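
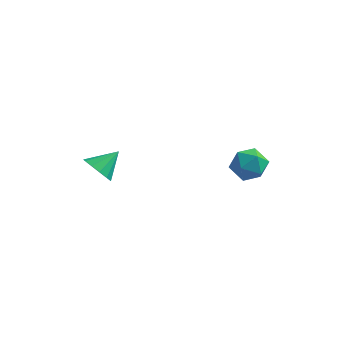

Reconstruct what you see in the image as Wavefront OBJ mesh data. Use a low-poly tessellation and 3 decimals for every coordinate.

v 2.12 1.083 -2.395
v 2.512 1.577 -3.043
v 3.288 1.283 -1.537
v 3.68 1.777 -2.185
v 2.955 2.096 -1.749
v 2.233 1.973 -2.28
v 3.567 0.887 -2.3
v 2.845 0.764 -2.831
v 3.406 1.456 -2.985
v 3.028 2.203 -2.644
v 2.772 0.657 -1.936
v 2.394 1.404 -1.595
v -2.593 -1.941 -1.382
v -2.028 -1.915 -1.933
v -1.967 -1.059 -0.698
v -2.331 -1.61 -2.049
v -2.717 -1.41 -1.954
v -3.064 -1.379 -1.676
v -3.261 -1.526 -1.305
v -3.246 -1.805 -0.959
v -3.024 -2.127 -0.746
v -2.665 -2.39 -0.736
v -2.284 -2.511 -0.93
v -2 -2.45 -1.268
v -1.905 -2.228 -1.642
f 1 12 6
f 1 6 2
f 1 2 8
f 1 8 11
f 1 11 12
f 2 6 10
f 6 12 5
f 12 11 3
f 11 8 7
f 8 2 9
f 4 10 5
f 4 5 3
f 4 3 7
f 4 7 9
f 4 9 10
f 5 10 6
f 3 5 12
f 7 3 11
f 9 7 8
f 10 9 2
f 14 13 16
f 14 16 15
f 16 13 17
f 16 17 15
f 17 13 18
f 17 18 15
f 18 13 19
f 18 19 15
f 19 13 20
f 19 20 15
f 20 13 21
f 20 21 15
f 21 13 22
f 21 22 15
f 22 13 23
f 22 23 15
f 23 13 24
f 23 24 15
f 24 13 25
f 24 25 15
f 25 13 14
f 25 14 15



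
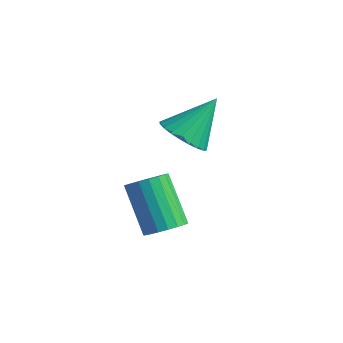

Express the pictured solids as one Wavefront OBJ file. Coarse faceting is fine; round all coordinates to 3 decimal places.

v 3.938 -3.061 1.685
v 4.439 -2.476 1.936
v 3.082 -2.013 3.565
v 2.582 -2.599 3.315
v 4.221 -2.303 1.706
v 2.865 -1.84 3.335
v 3.948 -2.28 1.472
v 2.591 -1.817 3.101
v 3.673 -2.412 1.28
v 2.316 -1.95 2.909
v 3.45 -2.673 1.169
v 2.094 -2.21 2.798
v 3.324 -3.011 1.16
v 1.968 -2.548 2.789
v 3.32 -3.358 1.255
v 1.963 -2.896 2.884
v 3.438 -3.647 1.435
v 2.081 -3.184 3.064
v 3.655 -3.82 1.665
v 2.299 -3.357 3.294
v 3.929 -3.843 1.899
v 2.572 -3.38 3.528
v 4.204 -3.71 2.091
v 2.847 -3.248 3.72
v 4.426 -3.45 2.202
v 3.07 -2.987 3.831
v 4.552 -3.112 2.211
v 3.196 -2.649 3.84
v 4.557 -2.764 2.116
v 3.2 -2.302 3.745
v 1.249 0.704 3.061
v 2.28 0.68 2.813
v 1.651 2.076 4.599
v 2.146 0.989 2.573
v 1.876 1.254 2.406
v 1.51 1.435 2.34
v 1.105 1.506 2.383
v 0.721 1.454 2.53
v 0.418 1.287 2.757
v 0.242 1.032 3.031
v 0.219 0.727 3.309
v 0.353 0.419 3.55
v 0.623 0.153 3.716
v 0.989 -0.028 3.782
v 1.394 -0.098 3.739
v 1.777 -0.046 3.593
v 2.08 0.12 3.365
v 2.257 0.375 3.092
f 2 1 5
f 2 5 3
f 3 5 6
f 3 6 4
f 5 1 7
f 5 7 6
f 6 7 8
f 6 8 4
f 7 1 9
f 7 9 8
f 8 9 10
f 8 10 4
f 9 1 11
f 9 11 10
f 10 11 12
f 10 12 4
f 11 1 13
f 11 13 12
f 12 13 14
f 12 14 4
f 13 1 15
f 13 15 14
f 14 15 16
f 14 16 4
f 15 1 17
f 15 17 16
f 16 17 18
f 16 18 4
f 17 1 19
f 17 19 18
f 18 19 20
f 18 20 4
f 19 1 21
f 19 21 20
f 20 21 22
f 20 22 4
f 21 1 23
f 21 23 22
f 22 23 24
f 22 24 4
f 23 1 25
f 23 25 24
f 24 25 26
f 24 26 4
f 25 1 27
f 25 27 26
f 26 27 28
f 26 28 4
f 27 1 29
f 27 29 28
f 28 29 30
f 28 30 4
f 29 1 2
f 29 2 30
f 30 2 3
f 30 3 4
f 32 31 34
f 32 34 33
f 34 31 35
f 34 35 33
f 35 31 36
f 35 36 33
f 36 31 37
f 36 37 33
f 37 31 38
f 37 38 33
f 38 31 39
f 38 39 33
f 39 31 40
f 39 40 33
f 40 31 41
f 40 41 33
f 41 31 42
f 41 42 33
f 42 31 43
f 42 43 33
f 43 31 44
f 43 44 33
f 44 31 45
f 44 45 33
f 45 31 46
f 45 46 33
f 46 31 47
f 46 47 33
f 47 31 48
f 47 48 33
f 48 31 32
f 48 32 33



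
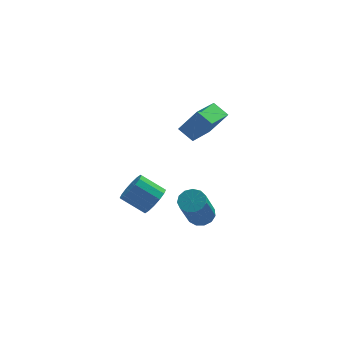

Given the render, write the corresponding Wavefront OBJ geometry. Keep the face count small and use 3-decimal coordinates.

v -0.879 1.593 -3.477
v -0.367 2.109 -3.076
v -1.429 2.563 -2.303
v -1.941 2.047 -2.703
v -0.513 2.335 -3.411
v -1.575 2.79 -2.638
v -0.758 2.362 -3.763
v -1.82 2.817 -2.99
v -1.035 2.183 -4.038
v -2.097 2.638 -3.265
v -1.27 1.846 -4.163
v -2.332 2.301 -3.39
v -1.401 1.441 -4.104
v -2.463 1.896 -3.331
v -1.391 1.077 -3.877
v -2.453 1.531 -3.104
v -1.245 0.85 -3.542
v -2.307 1.305 -2.769
v -1 0.823 -3.19
v -2.062 1.278 -2.417
v -0.723 1.002 -2.915
v -1.785 1.457 -2.142
v -0.488 1.339 -2.79
v -1.55 1.794 -2.017
v -0.357 1.744 -2.849
v -1.419 2.199 -2.076
v 1.029 -0.011 -3.332
v 1.645 -0.273 -3.298
v 1.087 -1.35 -1.474
v 0.471 -1.089 -1.508
v 1.656 0.051 -3.103
v 1.098 -1.026 -1.28
v 1.467 0.355 -2.981
v 0.91 -0.723 -1.158
v 1.14 0.542 -2.971
v 0.582 -0.535 -1.147
v 0.777 0.554 -3.075
v 0.219 -0.523 -1.251
v 0.494 0.386 -3.26
v -0.063 -0.691 -1.437
v 0.381 0.092 -3.469
v -0.176 -0.985 -1.645
v 0.474 -0.235 -3.633
v -0.084 -1.312 -1.81
v 0.743 -0.491 -3.702
v 0.185 -1.568 -1.879
v 1.102 -0.594 -3.654
v 0.545 -1.672 -1.83
v 1.439 -0.513 -3.503
v 0.881 -1.59 -1.679
v 0.058 0.525 2.163
v 0.873 0.378 3.329
v 1.007 1.977 1.684
v 1.822 1.83 2.85
v 0.638 -0.01 1.69
v 1.453 -0.157 2.856
v 1.587 1.442 1.211
v 2.402 1.295 2.377
f 2 1 5
f 2 5 3
f 3 5 6
f 3 6 4
f 5 1 7
f 5 7 6
f 6 7 8
f 6 8 4
f 7 1 9
f 7 9 8
f 8 9 10
f 8 10 4
f 9 1 11
f 9 11 10
f 10 11 12
f 10 12 4
f 11 1 13
f 11 13 12
f 12 13 14
f 12 14 4
f 13 1 15
f 13 15 14
f 14 15 16
f 14 16 4
f 15 1 17
f 15 17 16
f 16 17 18
f 16 18 4
f 17 1 19
f 17 19 18
f 18 19 20
f 18 20 4
f 19 1 21
f 19 21 20
f 20 21 22
f 20 22 4
f 21 1 23
f 21 23 22
f 22 23 24
f 22 24 4
f 23 1 25
f 23 25 24
f 24 25 26
f 24 26 4
f 25 1 2
f 25 2 26
f 26 2 3
f 26 3 4
f 28 27 31
f 28 31 29
f 29 31 32
f 29 32 30
f 31 27 33
f 31 33 32
f 32 33 34
f 32 34 30
f 33 27 35
f 33 35 34
f 34 35 36
f 34 36 30
f 35 27 37
f 35 37 36
f 36 37 38
f 36 38 30
f 37 27 39
f 37 39 38
f 38 39 40
f 38 40 30
f 39 27 41
f 39 41 40
f 40 41 42
f 40 42 30
f 41 27 43
f 41 43 42
f 42 43 44
f 42 44 30
f 43 27 45
f 43 45 44
f 44 45 46
f 44 46 30
f 45 27 47
f 45 47 46
f 46 47 48
f 46 48 30
f 47 27 49
f 47 49 48
f 48 49 50
f 48 50 30
f 49 27 28
f 49 28 50
f 50 28 29
f 50 29 30
f 52 54 51
f 55 52 51
f 51 54 53
f 53 55 51
f 52 58 54
f 56 52 55
f 56 58 52
f 54 58 53
f 57 55 53
f 53 58 57
f 57 56 55
f 58 56 57



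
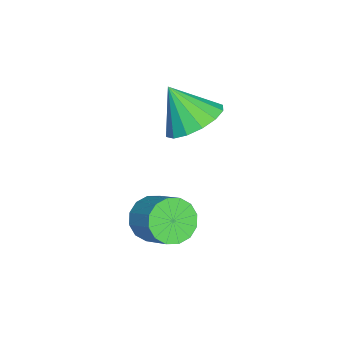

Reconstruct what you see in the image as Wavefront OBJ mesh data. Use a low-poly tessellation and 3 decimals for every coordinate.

v 1.393 0.304 0.395
v 2.122 -0.035 0.296
v 1.207 -0.384 1.385
v 2.19 0.299 0.541
v 2.044 0.634 0.746
v 1.723 0.881 0.857
v 1.315 0.973 0.845
v 0.927 0.886 0.711
v 0.664 0.643 0.493
v 0.596 0.309 0.249
v 0.742 -0.026 0.043
v 1.062 -0.273 -0.068
v 1.471 -0.365 -0.055
v 1.859 -0.278 0.078
v 3.424 -0.222 -1.587
v 3.858 -0.687 -1.515
v 4.41 -0.083 -0.941
v 3.976 0.382 -1.013
v 3.955 -0.52 -1.784
v 4.507 0.084 -1.21
v 3.91 -0.274 -2
v 4.462 0.331 -1.427
v 3.734 -0.013 -2.106
v 4.287 0.591 -1.532
v 3.476 0.191 -2.073
v 4.028 0.796 -1.499
v 3.203 0.285 -1.909
v 3.756 0.889 -1.335
v 2.99 0.243 -1.659
v 3.542 0.847 -1.085
v 2.893 0.076 -1.39
v 3.445 0.68 -0.816
v 2.938 -0.171 -1.173
v 3.49 0.434 -0.6
v 3.113 -0.431 -1.068
v 3.666 0.173 -0.494
v 3.372 -0.636 -1.101
v 3.924 -0.031 -0.527
v 3.644 -0.729 -1.265
v 4.197 -0.125 -0.691
f 2 1 4
f 2 4 3
f 4 1 5
f 4 5 3
f 5 1 6
f 5 6 3
f 6 1 7
f 6 7 3
f 7 1 8
f 7 8 3
f 8 1 9
f 8 9 3
f 9 1 10
f 9 10 3
f 10 1 11
f 10 11 3
f 11 1 12
f 11 12 3
f 12 1 13
f 12 13 3
f 13 1 14
f 13 14 3
f 14 1 2
f 14 2 3
f 16 15 19
f 16 19 17
f 17 19 20
f 17 20 18
f 19 15 21
f 19 21 20
f 20 21 22
f 20 22 18
f 21 15 23
f 21 23 22
f 22 23 24
f 22 24 18
f 23 15 25
f 23 25 24
f 24 25 26
f 24 26 18
f 25 15 27
f 25 27 26
f 26 27 28
f 26 28 18
f 27 15 29
f 27 29 28
f 28 29 30
f 28 30 18
f 29 15 31
f 29 31 30
f 30 31 32
f 30 32 18
f 31 15 33
f 31 33 32
f 32 33 34
f 32 34 18
f 33 15 35
f 33 35 34
f 34 35 36
f 34 36 18
f 35 15 37
f 35 37 36
f 36 37 38
f 36 38 18
f 37 15 39
f 37 39 38
f 38 39 40
f 38 40 18
f 39 15 16
f 39 16 40
f 40 16 17
f 40 17 18



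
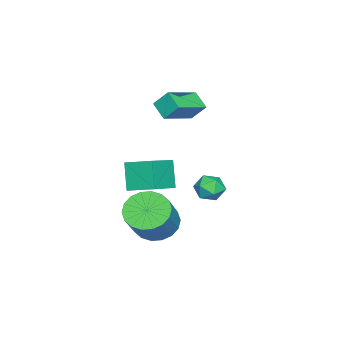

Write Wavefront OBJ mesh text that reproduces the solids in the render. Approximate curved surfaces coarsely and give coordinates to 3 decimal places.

v -0.244 -0.092 -2.975
v 0.49 -0.023 -3.637
v 1.737 0.061 -2.246
v 1.004 -0.008 -1.585
v 0.382 0.398 -3.566
v 1.629 0.482 -2.175
v 0.15 0.723 -3.378
v 1.397 0.806 -1.987
v -0.16 0.885 -3.11
v 1.088 0.969 -1.719
v -0.486 0.855 -2.815
v 0.761 0.938 -1.424
v -0.764 0.636 -2.552
v 0.483 0.72 -1.162
v -0.939 0.274 -2.373
v 0.308 0.358 -0.983
v -0.977 -0.161 -2.314
v 0.27 -0.077 -0.923
v -0.869 -0.582 -2.385
v 0.378 -0.498 -0.994
v -0.637 -0.906 -2.573
v 0.61 -0.823 -1.182
v -0.328 -1.069 -2.841
v 0.92 -0.985 -1.45
v -0.001 -1.038 -3.136
v 1.246 -0.955 -1.745
v 0.277 -0.82 -3.398
v 1.524 -0.736 -2.008
v 0.452 -0.458 -3.577
v 1.699 -0.374 -2.187
v -2.832 -1.17 2.296
v -2.862 -0.54 3.033
v -4.352 -0.527 1.684
v -4.381 0.103 2.421
v -2.359 -0.543 1.779
v -2.388 0.087 2.516
v -3.878 0.1 1.167
v -3.908 0.73 1.904
v -0.758 -0.711 0.088
v 0.689 -1.042 0.738
v -0.656 0.476 0.466
v 0.79 0.145 1.116
v -0.15 -0.385 -1.096
v 1.296 -0.716 -0.446
v -0.049 0.802 -0.718
v 1.398 0.471 -0.068
v -2.849 1.538 -1.672
v -2.464 0.967 -1.9
v -3.536 1.453 -2.62
v -3.151 0.882 -2.848
v -3.572 0.824 -2.26
v -3.148 0.877 -1.674
v -2.852 1.543 -2.846
v -2.428 1.596 -2.26
v -2.466 0.97 -2.625
v -2.911 0.526 -2.263
v -3.089 1.894 -2.257
v -3.534 1.45 -1.895
f 2 1 5
f 2 5 3
f 3 5 6
f 3 6 4
f 5 1 7
f 5 7 6
f 6 7 8
f 6 8 4
f 7 1 9
f 7 9 8
f 8 9 10
f 8 10 4
f 9 1 11
f 9 11 10
f 10 11 12
f 10 12 4
f 11 1 13
f 11 13 12
f 12 13 14
f 12 14 4
f 13 1 15
f 13 15 14
f 14 15 16
f 14 16 4
f 15 1 17
f 15 17 16
f 16 17 18
f 16 18 4
f 17 1 19
f 17 19 18
f 18 19 20
f 18 20 4
f 19 1 21
f 19 21 20
f 20 21 22
f 20 22 4
f 21 1 23
f 21 23 22
f 22 23 24
f 22 24 4
f 23 1 25
f 23 25 24
f 24 25 26
f 24 26 4
f 25 1 27
f 25 27 26
f 26 27 28
f 26 28 4
f 27 1 29
f 27 29 28
f 28 29 30
f 28 30 4
f 29 1 2
f 29 2 30
f 30 2 3
f 30 3 4
f 32 34 31
f 35 32 31
f 31 34 33
f 33 35 31
f 32 38 34
f 36 32 35
f 36 38 32
f 34 38 33
f 37 35 33
f 33 38 37
f 37 36 35
f 38 36 37
f 40 42 39
f 43 40 39
f 39 42 41
f 41 43 39
f 40 46 42
f 44 40 43
f 44 46 40
f 42 46 41
f 45 43 41
f 41 46 45
f 45 44 43
f 46 44 45
f 47 58 52
f 47 52 48
f 47 48 54
f 47 54 57
f 47 57 58
f 48 52 56
f 52 58 51
f 58 57 49
f 57 54 53
f 54 48 55
f 50 56 51
f 50 51 49
f 50 49 53
f 50 53 55
f 50 55 56
f 51 56 52
f 49 51 58
f 53 49 57
f 55 53 54
f 56 55 48



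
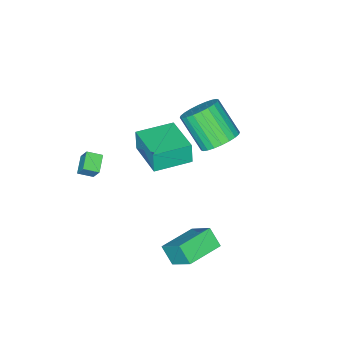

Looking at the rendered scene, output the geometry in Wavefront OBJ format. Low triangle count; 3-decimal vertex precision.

v 1.171 2.759 -3.391
v 1.257 4.048 -2.152
v 1.228 3.546 -4.214
v 1.313 4.835 -2.974
v 3.107 2.625 -3.386
v 3.192 3.914 -2.146
v 3.163 3.412 -4.208
v 3.249 4.701 -2.969
v 0.657 1.042 2.441
v 0.569 0.901 3.579
v 1.465 3.053 2.753
v 1.377 2.912 3.891
v 2.463 0.308 2.489
v 2.375 0.167 3.627
v 3.271 2.319 2.801
v 3.183 2.178 3.939
v 3.17 -2.92 -0.14
v 3.237 -2.394 0.708
v 2.611 -2.369 -0.438
v 2.677 -1.843 0.41
v 3.943 -2.357 -0.55
v 4.009 -1.831 0.298
v 3.383 -1.806 -0.848
v 3.45 -1.28 0
v -2.004 1.574 0.593
v -1.12 2.013 1.031
v -1.152 0.505 2.605
v -2.036 0.066 2.167
v -1.425 2.226 1.23
v -1.456 0.718 2.804
v -1.818 2.34 1.331
v -1.849 0.832 2.905
v -2.239 2.338 1.32
v -2.271 0.829 2.894
v -2.625 2.219 1.198
v -2.656 0.711 2.772
v -2.916 2.001 0.984
v -2.947 0.493 2.558
v -3.068 1.719 0.711
v -3.099 0.211 2.285
v -3.058 1.415 0.42
v -3.09 -0.093 1.994
v -2.888 1.135 0.155
v -2.92 -0.373 1.729
v -2.584 0.922 -0.044
v -2.615 -0.586 1.53
v -2.191 0.808 -0.145
v -2.222 -0.7 1.429
v -1.769 0.811 -0.134
v -1.801 -0.698 1.44
v -1.384 0.929 -0.012
v -1.415 -0.579 1.562
v -1.093 1.147 0.202
v -1.124 -0.361 1.776
v -0.941 1.429 0.475
v -0.972 -0.079 2.049
v -0.95 1.733 0.766
v -0.982 0.225 2.34
f 2 4 1
f 5 2 1
f 1 4 3
f 3 5 1
f 2 8 4
f 6 2 5
f 6 8 2
f 4 8 3
f 7 5 3
f 3 8 7
f 7 6 5
f 8 6 7
f 10 12 9
f 13 10 9
f 9 12 11
f 11 13 9
f 10 16 12
f 14 10 13
f 14 16 10
f 12 16 11
f 15 13 11
f 11 16 15
f 15 14 13
f 16 14 15
f 18 20 17
f 21 18 17
f 17 20 19
f 19 21 17
f 18 24 20
f 22 18 21
f 22 24 18
f 20 24 19
f 23 21 19
f 19 24 23
f 23 22 21
f 24 22 23
f 26 25 29
f 26 29 27
f 27 29 30
f 27 30 28
f 29 25 31
f 29 31 30
f 30 31 32
f 30 32 28
f 31 25 33
f 31 33 32
f 32 33 34
f 32 34 28
f 33 25 35
f 33 35 34
f 34 35 36
f 34 36 28
f 35 25 37
f 35 37 36
f 36 37 38
f 36 38 28
f 37 25 39
f 37 39 38
f 38 39 40
f 38 40 28
f 39 25 41
f 39 41 40
f 40 41 42
f 40 42 28
f 41 25 43
f 41 43 42
f 42 43 44
f 42 44 28
f 43 25 45
f 43 45 44
f 44 45 46
f 44 46 28
f 45 25 47
f 45 47 46
f 46 47 48
f 46 48 28
f 47 25 49
f 47 49 48
f 48 49 50
f 48 50 28
f 49 25 51
f 49 51 50
f 50 51 52
f 50 52 28
f 51 25 53
f 51 53 52
f 52 53 54
f 52 54 28
f 53 25 55
f 53 55 54
f 54 55 56
f 54 56 28
f 55 25 57
f 55 57 56
f 56 57 58
f 56 58 28
f 57 25 26
f 57 26 58
f 58 26 27
f 58 27 28



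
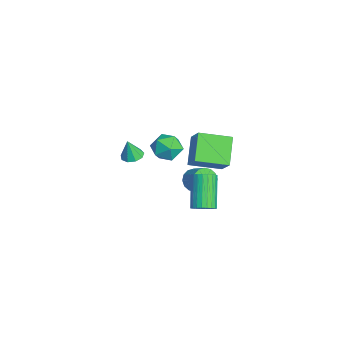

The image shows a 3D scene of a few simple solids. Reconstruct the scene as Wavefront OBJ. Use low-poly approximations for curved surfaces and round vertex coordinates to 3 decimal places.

v -3.33 -1.359 -0.186
v -2.897 -0.868 -0.095
v -3.29 -1.621 1.046
v -3.319 -0.713 -0.049
v -3.745 -0.86 -0.066
v -3.977 -1.24 -0.14
v -3.906 -1.676 -0.235
v -3.566 -1.963 -0.307
v -3.114 -1.967 -0.323
v -2.764 -1.687 -0.274
v -2.678 -1.253 -0.184
v -4.086 2.157 -3.286
v -3.589 2.123 -3.873
v -2.737 2.609 -3.181
v -3.234 2.643 -2.594
v -3.764 2.479 -3.907
v -2.913 2.965 -3.215
v -4.026 2.749 -3.775
v -3.175 3.235 -3.083
v -4.303 2.86 -3.512
v -3.452 3.346 -2.819
v -4.523 2.783 -3.188
v -3.672 3.269 -2.496
v -4.625 2.538 -2.891
v -3.774 3.024 -2.198
v -4.583 2.191 -2.699
v -3.731 2.677 -2.007
v -4.407 1.835 -2.665
v -3.556 2.321 -1.973
v -4.145 1.565 -2.797
v -3.294 2.051 -2.105
v -3.868 1.454 -3.061
v -3.017 1.94 -2.368
v -3.648 1.531 -3.384
v -2.797 2.017 -2.692
v -3.546 1.776 -3.682
v -2.695 2.262 -2.989
v -0.052 2.047 -2.368
v 0.442 1.881 -1.885
v -1.015 2.127 -0.31
v -1.508 2.293 -0.792
v 0.472 2.156 -1.901
v -0.985 2.402 -0.325
v 0.422 2.415 -1.987
v -1.035 2.66 -0.412
v 0.3 2.617 -2.132
v -1.157 2.863 -0.556
v 0.124 2.733 -2.312
v -1.332 2.979 -0.736
v -0.078 2.744 -2.501
v -1.535 2.99 -0.925
v -0.276 2.649 -2.67
v -1.733 2.895 -1.094
v -0.441 2.463 -2.792
v -1.897 2.709 -1.216
v -0.545 2.213 -2.85
v -2.002 2.459 -1.275
v -0.575 1.938 -2.835
v -2.032 2.184 -1.259
v -0.525 1.68 -2.748
v -1.982 1.925 -1.173
v -0.403 1.477 -2.604
v -1.86 1.723 -1.028
v -0.228 1.361 -2.424
v -1.684 1.607 -0.848
v -0.025 1.35 -2.235
v -1.482 1.596 -0.659
v 0.173 1.445 -2.066
v -1.284 1.691 -0.49
v 0.337 1.631 -1.944
v -1.119 1.877 -0.368
v -3.563 1.176 0.686
v -3.078 1.021 -0.161
v -2.822 -0.081 1.341
v -2.337 -0.236 0.494
v -2.131 0.559 1.042
v -2.589 1.336 0.637
v -3.311 -0.396 0.543
v -3.769 0.381 0.138
v -2.923 0.049 -0.25
v -2.193 0.639 0.059
v -3.707 0.301 1.121
v -2.977 0.891 1.43
v 0.362 1.29 3.88
v 1.383 1.512 4.97
v 0.462 3.06 3.426
v 1.483 3.281 4.516
v 1.677 0.919 2.724
v 2.698 1.14 3.814
v 1.777 2.688 2.27
v 2.798 2.91 3.36
f 2 1 4
f 2 4 3
f 4 1 5
f 4 5 3
f 5 1 6
f 5 6 3
f 6 1 7
f 6 7 3
f 7 1 8
f 7 8 3
f 8 1 9
f 8 9 3
f 9 1 10
f 9 10 3
f 10 1 11
f 10 11 3
f 11 1 2
f 11 2 3
f 13 12 16
f 13 16 14
f 14 16 17
f 14 17 15
f 16 12 18
f 16 18 17
f 17 18 19
f 17 19 15
f 18 12 20
f 18 20 19
f 19 20 21
f 19 21 15
f 20 12 22
f 20 22 21
f 21 22 23
f 21 23 15
f 22 12 24
f 22 24 23
f 23 24 25
f 23 25 15
f 24 12 26
f 24 26 25
f 25 26 27
f 25 27 15
f 26 12 28
f 26 28 27
f 27 28 29
f 27 29 15
f 28 12 30
f 28 30 29
f 29 30 31
f 29 31 15
f 30 12 32
f 30 32 31
f 31 32 33
f 31 33 15
f 32 12 34
f 32 34 33
f 33 34 35
f 33 35 15
f 34 12 36
f 34 36 35
f 35 36 37
f 35 37 15
f 36 12 13
f 36 13 37
f 37 13 14
f 37 14 15
f 39 38 42
f 39 42 40
f 40 42 43
f 40 43 41
f 42 38 44
f 42 44 43
f 43 44 45
f 43 45 41
f 44 38 46
f 44 46 45
f 45 46 47
f 45 47 41
f 46 38 48
f 46 48 47
f 47 48 49
f 47 49 41
f 48 38 50
f 48 50 49
f 49 50 51
f 49 51 41
f 50 38 52
f 50 52 51
f 51 52 53
f 51 53 41
f 52 38 54
f 52 54 53
f 53 54 55
f 53 55 41
f 54 38 56
f 54 56 55
f 55 56 57
f 55 57 41
f 56 38 58
f 56 58 57
f 57 58 59
f 57 59 41
f 58 38 60
f 58 60 59
f 59 60 61
f 59 61 41
f 60 38 62
f 60 62 61
f 61 62 63
f 61 63 41
f 62 38 64
f 62 64 63
f 63 64 65
f 63 65 41
f 64 38 66
f 64 66 65
f 65 66 67
f 65 67 41
f 66 38 68
f 66 68 67
f 67 68 69
f 67 69 41
f 68 38 70
f 68 70 69
f 69 70 71
f 69 71 41
f 70 38 39
f 70 39 71
f 71 39 40
f 71 40 41
f 72 83 77
f 72 77 73
f 72 73 79
f 72 79 82
f 72 82 83
f 73 77 81
f 77 83 76
f 83 82 74
f 82 79 78
f 79 73 80
f 75 81 76
f 75 76 74
f 75 74 78
f 75 78 80
f 75 80 81
f 76 81 77
f 74 76 83
f 78 74 82
f 80 78 79
f 81 80 73
f 85 87 84
f 88 85 84
f 84 87 86
f 86 88 84
f 85 91 87
f 89 85 88
f 89 91 85
f 87 91 86
f 90 88 86
f 86 91 90
f 90 89 88
f 91 89 90



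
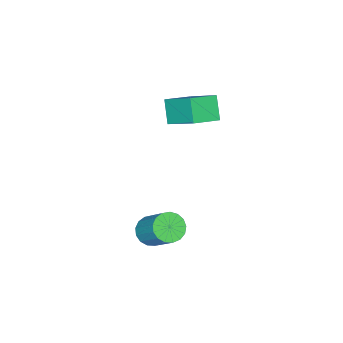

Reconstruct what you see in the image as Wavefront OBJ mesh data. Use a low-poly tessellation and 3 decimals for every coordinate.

v -2.477 -3.298 1.005
v -2.947 -3.95 1.828
v -2.415 -1.804 2.225
v -2.885 -2.456 3.048
v -1.355 -3.644 1.372
v -1.825 -4.296 2.195
v -1.293 -2.15 2.592
v -1.763 -2.802 3.415
v 2.559 -0.561 -0.251
v 3.068 -0.288 -0.57
v 3.371 0.973 0.992
v 2.861 0.701 1.311
v 2.821 -0.115 -0.661
v 3.123 1.146 0.9
v 2.513 -0.044 -0.659
v 2.815 1.217 0.903
v 2.216 -0.091 -0.563
v 2.518 1.17 0.998
v 1.997 -0.246 -0.396
v 2.299 1.015 1.166
v 1.907 -0.473 -0.195
v 2.209 0.788 1.366
v 1.966 -0.72 -0.007
v 2.269 0.541 1.554
v 2.162 -0.93 0.125
v 2.464 0.331 1.686
v 2.448 -1.056 0.171
v 2.75 0.205 1.732
v 2.759 -1.068 0.12
v 3.062 0.193 1.682
v 3.025 -0.964 -0.015
v 3.327 0.297 1.546
v 3.184 -0.768 -0.205
v 3.486 0.494 1.357
v 3.2 -0.524 -0.405
v 3.502 0.738 1.157
f 2 4 1
f 5 2 1
f 1 4 3
f 3 5 1
f 2 8 4
f 6 2 5
f 6 8 2
f 4 8 3
f 7 5 3
f 3 8 7
f 7 6 5
f 8 6 7
f 10 9 13
f 10 13 11
f 11 13 14
f 11 14 12
f 13 9 15
f 13 15 14
f 14 15 16
f 14 16 12
f 15 9 17
f 15 17 16
f 16 17 18
f 16 18 12
f 17 9 19
f 17 19 18
f 18 19 20
f 18 20 12
f 19 9 21
f 19 21 20
f 20 21 22
f 20 22 12
f 21 9 23
f 21 23 22
f 22 23 24
f 22 24 12
f 23 9 25
f 23 25 24
f 24 25 26
f 24 26 12
f 25 9 27
f 25 27 26
f 26 27 28
f 26 28 12
f 27 9 29
f 27 29 28
f 28 29 30
f 28 30 12
f 29 9 31
f 29 31 30
f 30 31 32
f 30 32 12
f 31 9 33
f 31 33 32
f 32 33 34
f 32 34 12
f 33 9 35
f 33 35 34
f 34 35 36
f 34 36 12
f 35 9 10
f 35 10 36
f 36 10 11
f 36 11 12



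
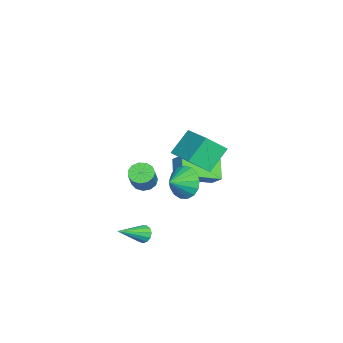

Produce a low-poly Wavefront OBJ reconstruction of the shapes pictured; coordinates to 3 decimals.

v 2.698 1.409 -1.626
v 3.016 1.432 -2.024
v 3.762 0.411 -0.834
v 3.09 1.648 -1.85
v 3.039 1.789 -1.605
v 2.88 1.809 -1.366
v 2.663 1.702 -1.21
v 2.458 1.503 -1.186
v 2.329 1.273 -1.302
v 2.317 1.087 -1.521
v 2.427 1.004 -1.773
v 2.622 1.049 -1.979
v 2.842 1.208 -2.072
v 1.234 2.408 3.049
v 0.416 3.071 4.145
v 0.826 3.324 2.191
v 0.008 3.987 3.287
v 2.692 3.473 3.493
v 1.874 4.136 4.589
v 2.284 4.389 2.635
v 1.466 5.052 3.731
v -0.671 2.71 -0.101
v -0.073 2.98 -0.83
v 0.091 2.11 0.301
v 0.004 3.301 -0.496
v -0.073 3.487 -0.073
v -0.288 3.495 0.345
v -0.59 3.323 0.66
v -0.91 3.011 0.8
v -1.176 2.63 0.735
v -1.326 2.267 0.478
v -1.326 2.006 0.088
v -1.176 1.907 -0.345
v -0.91 1.991 -0.722
v -0.589 2.24 -0.957
v -0.287 2.597 -0.996
v -2.095 1.928 -0.846
v -2.999 1.733 -0.005
v -3.152 3.648 -1.584
v -4.056 3.453 -0.744
v -1.644 2.467 -0.236
v -2.548 2.272 0.604
v -2.701 4.187 -0.975
v -3.605 3.992 -0.134
v -2.529 0.425 -1.368
v -2.12 0.811 -1.713
v -1.241 0.841 -0.637
v -1.651 0.455 -0.292
v -2.351 1.039 -1.531
v -1.472 1.069 -0.455
v -2.638 1.072 -1.298
v -1.759 1.102 -0.221
v -2.891 0.9 -1.087
v -2.012 0.93 -0.01
v -3.029 0.577 -0.965
v -2.15 0.607 0.112
v -3.008 0.205 -0.971
v -2.13 0.236 0.106
v -2.836 -0.096 -1.104
v -1.957 -0.066 -0.027
v -2.566 -0.232 -1.32
v -1.687 -0.202 -0.243
v -2.284 -0.16 -1.552
v -1.406 -0.129 -0.475
v -2.08 0.098 -1.725
v -1.202 0.129 -0.649
v -2.019 0.46 -1.786
v -1.141 0.491 -0.709
f 2 1 4
f 2 4 3
f 4 1 5
f 4 5 3
f 5 1 6
f 5 6 3
f 6 1 7
f 6 7 3
f 7 1 8
f 7 8 3
f 8 1 9
f 8 9 3
f 9 1 10
f 9 10 3
f 10 1 11
f 10 11 3
f 11 1 12
f 11 12 3
f 12 1 13
f 12 13 3
f 13 1 2
f 13 2 3
f 15 17 14
f 18 15 14
f 14 17 16
f 16 18 14
f 15 21 17
f 19 15 18
f 19 21 15
f 17 21 16
f 20 18 16
f 16 21 20
f 20 19 18
f 21 19 20
f 23 22 25
f 23 25 24
f 25 22 26
f 25 26 24
f 26 22 27
f 26 27 24
f 27 22 28
f 27 28 24
f 28 22 29
f 28 29 24
f 29 22 30
f 29 30 24
f 30 22 31
f 30 31 24
f 31 22 32
f 31 32 24
f 32 22 33
f 32 33 24
f 33 22 34
f 33 34 24
f 34 22 35
f 34 35 24
f 35 22 36
f 35 36 24
f 36 22 23
f 36 23 24
f 38 40 37
f 41 38 37
f 37 40 39
f 39 41 37
f 38 44 40
f 42 38 41
f 42 44 38
f 40 44 39
f 43 41 39
f 39 44 43
f 43 42 41
f 44 42 43
f 46 45 49
f 46 49 47
f 47 49 50
f 47 50 48
f 49 45 51
f 49 51 50
f 50 51 52
f 50 52 48
f 51 45 53
f 51 53 52
f 52 53 54
f 52 54 48
f 53 45 55
f 53 55 54
f 54 55 56
f 54 56 48
f 55 45 57
f 55 57 56
f 56 57 58
f 56 58 48
f 57 45 59
f 57 59 58
f 58 59 60
f 58 60 48
f 59 45 61
f 59 61 60
f 60 61 62
f 60 62 48
f 61 45 63
f 61 63 62
f 62 63 64
f 62 64 48
f 63 45 65
f 63 65 64
f 64 65 66
f 64 66 48
f 65 45 67
f 65 67 66
f 66 67 68
f 66 68 48
f 67 45 46
f 67 46 68
f 68 46 47
f 68 47 48



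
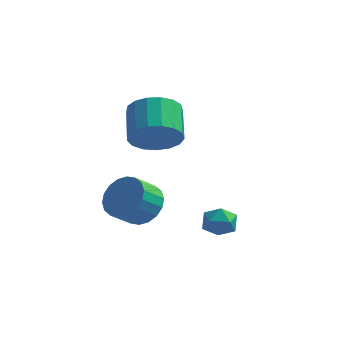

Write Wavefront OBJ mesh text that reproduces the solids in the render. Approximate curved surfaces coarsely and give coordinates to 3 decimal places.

v 1.662 -2.702 -2.334
v 2.29 -2.534 -2.38
v 1.93 -3.546 -1.76
v 2.558 -3.378 -1.806
v 2.149 -3.014 -1.452
v 1.984 -2.493 -1.806
v 2.236 -3.587 -2.334
v 2.071 -3.066 -2.688
v 2.645 -3.081 -2.38
v 2.591 -2.727 -1.835
v 1.629 -3.353 -2.305
v 1.575 -2.999 -1.76
v -0.783 -0.825 0.151
v -0.083 -0.96 0.794
v -0.517 0.211 1.512
v -1.217 0.345 0.869
v 0.111 -0.692 0.475
v -0.323 0.478 1.193
v 0.1 -0.455 0.082
v -0.334 0.715 0.799
v -0.113 -0.303 -0.296
v -0.547 0.868 0.422
v -0.48 -0.27 -0.571
v -0.914 0.9 0.147
v -0.916 -0.365 -0.681
v -1.35 0.806 0.037
v -1.321 -0.565 -0.6
v -1.756 0.606 0.118
v -1.604 -0.824 -0.347
v -2.038 0.346 0.371
v -1.698 -1.084 0.02
v -2.132 0.086 0.738
v -1.583 -1.285 0.417
v -2.017 -0.114 1.135
v -1.284 -1.38 0.753
v -1.718 -0.21 1.471
v -0.871 -1.348 0.951
v -1.305 -0.178 1.669
v -0.437 -1.197 0.966
v -0.871 -0.026 1.684
v -0.396 -3.262 -1.605
v 0.149 -3.017 -1
v -0.3 -3.673 -0.33
v -0.844 -3.918 -0.935
v -0.139 -2.775 -0.957
v -0.588 -3.432 -0.287
v -0.478 -2.63 -1.042
v -0.927 -3.287 -0.372
v -0.801 -2.611 -1.238
v -1.25 -3.267 -0.568
v -1.043 -2.72 -1.508
v -1.492 -3.376 -0.838
v -1.157 -2.936 -1.796
v -1.606 -3.593 -1.126
v -1.12 -3.217 -2.047
v -1.569 -3.874 -1.377
v -0.94 -3.507 -2.21
v -1.389 -4.163 -1.54
v -0.652 -3.748 -2.253
v -1.101 -4.405 -1.583
v -0.313 -3.893 -2.168
v -0.762 -4.55 -1.498
v 0.01 -3.913 -1.972
v -0.439 -4.569 -1.302
v 0.252 -3.804 -1.702
v -0.197 -4.46 -1.032
v 0.366 -3.587 -1.414
v -0.083 -4.244 -0.744
v 0.329 -3.306 -1.163
v -0.12 -3.963 -0.493
f 1 12 6
f 1 6 2
f 1 2 8
f 1 8 11
f 1 11 12
f 2 6 10
f 6 12 5
f 12 11 3
f 11 8 7
f 8 2 9
f 4 10 5
f 4 5 3
f 4 3 7
f 4 7 9
f 4 9 10
f 5 10 6
f 3 5 12
f 7 3 11
f 9 7 8
f 10 9 2
f 14 13 17
f 14 17 15
f 15 17 18
f 15 18 16
f 17 13 19
f 17 19 18
f 18 19 20
f 18 20 16
f 19 13 21
f 19 21 20
f 20 21 22
f 20 22 16
f 21 13 23
f 21 23 22
f 22 23 24
f 22 24 16
f 23 13 25
f 23 25 24
f 24 25 26
f 24 26 16
f 25 13 27
f 25 27 26
f 26 27 28
f 26 28 16
f 27 13 29
f 27 29 28
f 28 29 30
f 28 30 16
f 29 13 31
f 29 31 30
f 30 31 32
f 30 32 16
f 31 13 33
f 31 33 32
f 32 33 34
f 32 34 16
f 33 13 35
f 33 35 34
f 34 35 36
f 34 36 16
f 35 13 37
f 35 37 36
f 36 37 38
f 36 38 16
f 37 13 39
f 37 39 38
f 38 39 40
f 38 40 16
f 39 13 14
f 39 14 40
f 40 14 15
f 40 15 16
f 42 41 45
f 42 45 43
f 43 45 46
f 43 46 44
f 45 41 47
f 45 47 46
f 46 47 48
f 46 48 44
f 47 41 49
f 47 49 48
f 48 49 50
f 48 50 44
f 49 41 51
f 49 51 50
f 50 51 52
f 50 52 44
f 51 41 53
f 51 53 52
f 52 53 54
f 52 54 44
f 53 41 55
f 53 55 54
f 54 55 56
f 54 56 44
f 55 41 57
f 55 57 56
f 56 57 58
f 56 58 44
f 57 41 59
f 57 59 58
f 58 59 60
f 58 60 44
f 59 41 61
f 59 61 60
f 60 61 62
f 60 62 44
f 61 41 63
f 61 63 62
f 62 63 64
f 62 64 44
f 63 41 65
f 63 65 64
f 64 65 66
f 64 66 44
f 65 41 67
f 65 67 66
f 66 67 68
f 66 68 44
f 67 41 69
f 67 69 68
f 68 69 70
f 68 70 44
f 69 41 42
f 69 42 70
f 70 42 43
f 70 43 44



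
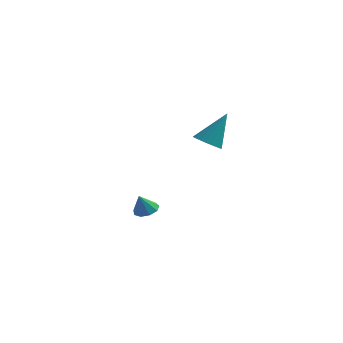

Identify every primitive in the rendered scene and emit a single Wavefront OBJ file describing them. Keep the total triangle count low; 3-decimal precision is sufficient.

v 2.151 0.239 2.145
v 2.86 0.27 1.823
v 2.869 1.141 3.815
v 2.73 0.551 1.727
v 2.5 0.778 1.703
v 2.209 0.912 1.756
v 1.908 0.93 1.876
v 1.649 0.827 2.042
v 1.477 0.624 2.227
v 1.421 0.353 2.397
v 1.492 0.063 2.524
v 1.676 -0.197 2.585
v 1.942 -0.381 2.57
v 2.244 -0.459 2.481
v 2.531 -0.415 2.335
v 2.751 -0.259 2.156
v 2.868 -0.017 1.974
v -1.785 2.692 -4.129
v -1.128 2.47 -4.03
v -2.055 2.368 -3.071
v -1.167 2.929 -3.899
v -1.495 3.277 -3.876
v -1.958 3.352 -3.972
v -2.34 3.118 -4.141
v -2.462 2.685 -4.305
v -2.267 2.255 -4.387
v -1.846 2.03 -4.348
v -1.397 2.115 -4.207
f 2 1 4
f 2 4 3
f 4 1 5
f 4 5 3
f 5 1 6
f 5 6 3
f 6 1 7
f 6 7 3
f 7 1 8
f 7 8 3
f 8 1 9
f 8 9 3
f 9 1 10
f 9 10 3
f 10 1 11
f 10 11 3
f 11 1 12
f 11 12 3
f 12 1 13
f 12 13 3
f 13 1 14
f 13 14 3
f 14 1 15
f 14 15 3
f 15 1 16
f 15 16 3
f 16 1 17
f 16 17 3
f 17 1 2
f 17 2 3
f 19 18 21
f 19 21 20
f 21 18 22
f 21 22 20
f 22 18 23
f 22 23 20
f 23 18 24
f 23 24 20
f 24 18 25
f 24 25 20
f 25 18 26
f 25 26 20
f 26 18 27
f 26 27 20
f 27 18 28
f 27 28 20
f 28 18 19
f 28 19 20



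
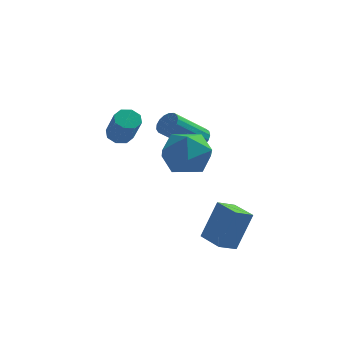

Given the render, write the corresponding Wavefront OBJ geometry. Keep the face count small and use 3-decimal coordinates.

v 1.83 -2.249 -3.101
v 2.431 -1.796 -1.378
v 2.466 -1.695 -3.468
v 3.067 -1.242 -1.745
v 2.673 -3.238 -3.135
v 3.274 -2.785 -1.412
v 3.309 -2.684 -3.502
v 3.91 -2.231 -1.779
v 1.373 0.748 0.992
v 1.673 0.237 0.9
v 0.488 -0.679 2.116
v 0.187 -0.168 2.208
v 1.809 0.358 1.122
v 0.624 -0.559 2.339
v 1.844 0.567 1.315
v 0.659 -0.349 2.532
v 1.772 0.819 1.434
v 0.587 -0.098 2.65
v 1.608 1.054 1.451
v 0.423 0.137 2.668
v 1.39 1.219 1.363
v 0.205 0.302 2.58
v 1.168 1.276 1.19
v -0.017 0.36 2.407
v 0.993 1.213 0.972
v -0.192 0.296 2.188
v 0.905 1.043 0.758
v -0.28 0.126 1.974
v 0.924 0.805 0.597
v -0.261 -0.111 1.814
v 1.046 0.555 0.527
v -0.14 -0.362 1.744
v 1.242 0.348 0.564
v 0.057 -0.568 1.78
v 1.469 0.234 0.698
v 0.284 -0.683 1.915
v -2.324 3.077 0.06
v -1.969 2.731 -0.312
v -1.462 1.876 0.967
v -1.816 2.223 1.34
v -1.741 3.113 -0.147
v -1.233 2.258 1.132
v -1.854 3.474 0.139
v -1.346 2.619 1.418
v -2.242 3.603 0.379
v -1.735 2.748 1.658
v -2.678 3.424 0.433
v -2.171 2.569 1.712
v -2.907 3.042 0.268
v -2.399 2.187 1.547
v -2.794 2.681 -0.018
v -2.286 1.826 1.261
v -2.405 2.552 -0.258
v -1.898 1.697 1.021
v 0.493 -1.198 2.021
v 0.999 -0.563 1.125
v 1.381 -2.817 1.375
v 1.887 -2.182 0.479
v 2.234 -1.996 1.622
v 1.685 -0.995 2.021
v 0.695 -2.385 0.479
v 0.146 -1.384 0.878
v 1.123 -1.296 0.171
v 2.075 -1.057 0.878
v 0.305 -2.323 1.622
v 1.257 -2.084 2.329
f 2 4 1
f 5 2 1
f 1 4 3
f 3 5 1
f 2 8 4
f 6 2 5
f 6 8 2
f 4 8 3
f 7 5 3
f 3 8 7
f 7 6 5
f 8 6 7
f 10 9 13
f 10 13 11
f 11 13 14
f 11 14 12
f 13 9 15
f 13 15 14
f 14 15 16
f 14 16 12
f 15 9 17
f 15 17 16
f 16 17 18
f 16 18 12
f 17 9 19
f 17 19 18
f 18 19 20
f 18 20 12
f 19 9 21
f 19 21 20
f 20 21 22
f 20 22 12
f 21 9 23
f 21 23 22
f 22 23 24
f 22 24 12
f 23 9 25
f 23 25 24
f 24 25 26
f 24 26 12
f 25 9 27
f 25 27 26
f 26 27 28
f 26 28 12
f 27 9 29
f 27 29 28
f 28 29 30
f 28 30 12
f 29 9 31
f 29 31 30
f 30 31 32
f 30 32 12
f 31 9 33
f 31 33 32
f 32 33 34
f 32 34 12
f 33 9 35
f 33 35 34
f 34 35 36
f 34 36 12
f 35 9 10
f 35 10 36
f 36 10 11
f 36 11 12
f 38 37 41
f 38 41 39
f 39 41 42
f 39 42 40
f 41 37 43
f 41 43 42
f 42 43 44
f 42 44 40
f 43 37 45
f 43 45 44
f 44 45 46
f 44 46 40
f 45 37 47
f 45 47 46
f 46 47 48
f 46 48 40
f 47 37 49
f 47 49 48
f 48 49 50
f 48 50 40
f 49 37 51
f 49 51 50
f 50 51 52
f 50 52 40
f 51 37 53
f 51 53 52
f 52 53 54
f 52 54 40
f 53 37 38
f 53 38 54
f 54 38 39
f 54 39 40
f 55 66 60
f 55 60 56
f 55 56 62
f 55 62 65
f 55 65 66
f 56 60 64
f 60 66 59
f 66 65 57
f 65 62 61
f 62 56 63
f 58 64 59
f 58 59 57
f 58 57 61
f 58 61 63
f 58 63 64
f 59 64 60
f 57 59 66
f 61 57 65
f 63 61 62
f 64 63 56



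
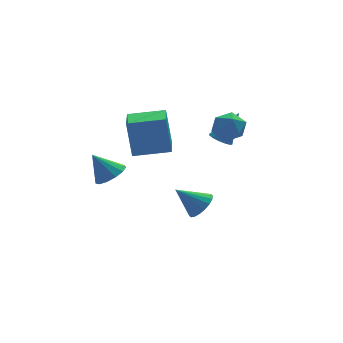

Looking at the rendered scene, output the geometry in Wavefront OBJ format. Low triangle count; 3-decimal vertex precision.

v -2.353 -0.29 1.558
v -2.496 0.218 3.591
v -1.74 1.618 1.125
v -1.883 2.126 3.157
v -0.497 -0.826 1.823
v -0.64 -0.318 3.855
v 0.116 1.082 1.389
v -0.027 1.59 3.422
v 2.928 1.714 0.732
v 3.505 1.605 0.389
v 3.952 1.866 2.408
v 3.461 1.954 0.385
v 3.274 2.239 0.473
v 2.995 2.383 0.631
v 2.697 2.348 0.816
v 2.462 2.143 0.978
v 2.351 1.823 1.074
v 2.395 1.474 1.079
v 2.582 1.189 0.991
v 2.862 1.045 0.833
v 3.159 1.08 0.648
v 3.395 1.285 0.486
v 1.743 1.268 -3.74
v 2.2 0.834 -3.083
v 0.517 1.732 -2.58
v 2.355 1.208 -3.069
v 2.389 1.594 -3.187
v 2.295 1.915 -3.415
v 2.091 2.108 -3.707
v 1.819 2.135 -4.006
v 1.532 1.99 -4.252
v 1.286 1.702 -4.396
v 1.131 1.328 -4.411
v 1.098 0.943 -4.292
v 1.192 0.621 -4.064
v 1.395 0.428 -3.772
v 1.667 0.401 -3.474
v 1.954 0.546 -3.228
v 2.18 -0.123 3.237
v 2.692 -0.56 3.917
v 2.068 -1.46 2.463
v 2.58 -1.897 3.143
v 1.694 -1.59 3.334
v 1.763 -0.764 3.812
v 2.997 -1.256 2.568
v 3.066 -0.43 3.046
v 3.197 -1.26 3.504
v 2.391 -1.467 3.977
v 2.369 -0.553 2.403
v 1.563 -0.76 2.876
v -2.731 2.302 -1.18
v -1.986 2.087 -0.648
v -3.549 2.778 0.16
v -1.926 2.594 -0.792
v -2.122 3.007 -1.059
v -2.511 3.197 -1.364
v -2.97 3.102 -1.611
v -3.353 2.753 -1.72
v -3.539 2.261 -1.659
v -3.468 1.782 -1.445
v -3.163 1.467 -1.147
v -2.721 1.418 -0.859
v -2.282 1.649 -0.673
f 2 4 1
f 5 2 1
f 1 4 3
f 3 5 1
f 2 8 4
f 6 2 5
f 6 8 2
f 4 8 3
f 7 5 3
f 3 8 7
f 7 6 5
f 8 6 7
f 10 9 12
f 10 12 11
f 12 9 13
f 12 13 11
f 13 9 14
f 13 14 11
f 14 9 15
f 14 15 11
f 15 9 16
f 15 16 11
f 16 9 17
f 16 17 11
f 17 9 18
f 17 18 11
f 18 9 19
f 18 19 11
f 19 9 20
f 19 20 11
f 20 9 21
f 20 21 11
f 21 9 22
f 21 22 11
f 22 9 10
f 22 10 11
f 24 23 26
f 24 26 25
f 26 23 27
f 26 27 25
f 27 23 28
f 27 28 25
f 28 23 29
f 28 29 25
f 29 23 30
f 29 30 25
f 30 23 31
f 30 31 25
f 31 23 32
f 31 32 25
f 32 23 33
f 32 33 25
f 33 23 34
f 33 34 25
f 34 23 35
f 34 35 25
f 35 23 36
f 35 36 25
f 36 23 37
f 36 37 25
f 37 23 38
f 37 38 25
f 38 23 24
f 38 24 25
f 39 50 44
f 39 44 40
f 39 40 46
f 39 46 49
f 39 49 50
f 40 44 48
f 44 50 43
f 50 49 41
f 49 46 45
f 46 40 47
f 42 48 43
f 42 43 41
f 42 41 45
f 42 45 47
f 42 47 48
f 43 48 44
f 41 43 50
f 45 41 49
f 47 45 46
f 48 47 40
f 52 51 54
f 52 54 53
f 54 51 55
f 54 55 53
f 55 51 56
f 55 56 53
f 56 51 57
f 56 57 53
f 57 51 58
f 57 58 53
f 58 51 59
f 58 59 53
f 59 51 60
f 59 60 53
f 60 51 61
f 60 61 53
f 61 51 62
f 61 62 53
f 62 51 63
f 62 63 53
f 63 51 52
f 63 52 53



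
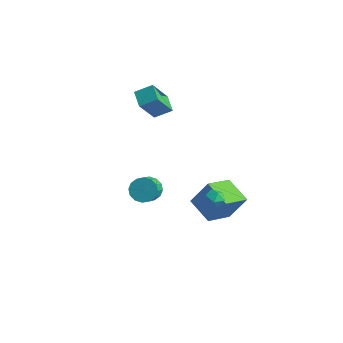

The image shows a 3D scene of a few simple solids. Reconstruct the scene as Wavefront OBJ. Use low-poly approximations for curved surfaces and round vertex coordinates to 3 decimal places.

v 1.939 -0.158 -3.742
v 0.308 0.006 -3.048
v 1.83 1.623 -4.421
v 0.199 1.788 -3.727
v 2.681 0.492 -2.153
v 1.05 0.657 -1.459
v 2.572 2.274 -2.832
v 0.941 2.438 -2.138
v 3.058 -1.053 0.148
v 3.543 -0.638 -0.065
v 3.417 -1.822 -0.535
v 3.902 -1.407 -0.748
v 3.923 -1.657 -0.123
v 3.701 -1.182 0.299
v 3.259 -1.278 -0.899
v 3.037 -0.803 -0.477
v 3.667 -0.777 -0.711
v 4.078 -1.011 -0.232
v 2.882 -1.449 -0.368
v 3.293 -1.683 0.111
v -0.159 -2.772 -0.756
v 0.282 -2.19 -0.36
v 0.8 -3.027 0.291
v 0.359 -3.608 -0.104
v -0.078 -2.234 -0.129
v 0.44 -3.07 0.522
v -0.46 -2.421 -0.066
v 0.059 -3.257 0.585
v -0.761 -2.702 -0.188
v -0.242 -3.539 0.463
v -0.9 -3.002 -0.462
v -0.382 -3.839 0.19
v -0.842 -3.241 -0.814
v -0.323 -4.077 -0.163
v -0.6 -3.353 -1.151
v -0.082 -4.19 -0.5
v -0.24 -3.31 -1.382
v 0.278 -4.146 -0.731
v 0.141 -3.123 -1.445
v 0.66 -3.959 -0.794
v 0.442 -2.841 -1.323
v 0.961 -3.678 -0.672
v 0.582 -2.541 -1.05
v 1.1 -3.378 -0.398
v 0.523 -2.303 -0.697
v 1.042 -3.139 -0.046
v -3.793 -0.497 4.365
v -3.119 0.3 4.915
v -3.946 0.774 2.713
v -3.271 1.57 3.263
v -2.829 -0.99 3.897
v -2.154 -0.194 4.447
v -2.981 0.28 2.245
v -2.307 1.077 2.795
f 2 4 1
f 5 2 1
f 1 4 3
f 3 5 1
f 2 8 4
f 6 2 5
f 6 8 2
f 4 8 3
f 7 5 3
f 3 8 7
f 7 6 5
f 8 6 7
f 9 20 14
f 9 14 10
f 9 10 16
f 9 16 19
f 9 19 20
f 10 14 18
f 14 20 13
f 20 19 11
f 19 16 15
f 16 10 17
f 12 18 13
f 12 13 11
f 12 11 15
f 12 15 17
f 12 17 18
f 13 18 14
f 11 13 20
f 15 11 19
f 17 15 16
f 18 17 10
f 22 21 25
f 22 25 23
f 23 25 26
f 23 26 24
f 25 21 27
f 25 27 26
f 26 27 28
f 26 28 24
f 27 21 29
f 27 29 28
f 28 29 30
f 28 30 24
f 29 21 31
f 29 31 30
f 30 31 32
f 30 32 24
f 31 21 33
f 31 33 32
f 32 33 34
f 32 34 24
f 33 21 35
f 33 35 34
f 34 35 36
f 34 36 24
f 35 21 37
f 35 37 36
f 36 37 38
f 36 38 24
f 37 21 39
f 37 39 38
f 38 39 40
f 38 40 24
f 39 21 41
f 39 41 40
f 40 41 42
f 40 42 24
f 41 21 43
f 41 43 42
f 42 43 44
f 42 44 24
f 43 21 45
f 43 45 44
f 44 45 46
f 44 46 24
f 45 21 22
f 45 22 46
f 46 22 23
f 46 23 24
f 48 50 47
f 51 48 47
f 47 50 49
f 49 51 47
f 48 54 50
f 52 48 51
f 52 54 48
f 50 54 49
f 53 51 49
f 49 54 53
f 53 52 51
f 54 52 53



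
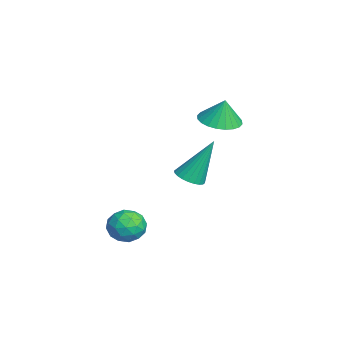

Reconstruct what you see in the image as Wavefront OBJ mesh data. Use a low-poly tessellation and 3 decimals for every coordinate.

v 3.447 -1.086 -3.456
v 3.849 -0.952 -2.841
v 4.091 -2.088 -3.659
v 4.493 -1.954 -3.044
v 3.775 -2.149 -2.985
v 3.377 -1.53 -2.86
v 4.563 -1.51 -3.64
v 4.165 -0.891 -3.515
v 4.539 -1.214 -2.955
v 4.052 -1.609 -2.55
v 3.888 -1.431 -3.95
v 3.401 -1.826 -3.545
v 3.592 -0.931 -3.131
v 4.348 -2.109 -3.369
v 3.926 -2.224 -3.334
v 4.163 -2.145 -2.973
v 3.314 -1.271 -3.142
v 3.55 -1.192 -2.78
v 3.507 -1.896 -2.865
v 4.39 -1.848 -3.72
v 4.626 -1.769 -3.358
v 3.777 -0.895 -3.527
v 4.014 -0.816 -3.166
v 4.433 -1.144 -3.635
v 4.233 -1.006 -2.837
v 4.612 -1.595 -2.956
v 4.653 -1.334 -3.306
v 4.419 -0.97 -3.233
v 3.947 -1.239 -2.599
v 4.325 -1.827 -2.718
v 3.903 -1.942 -2.683
v 3.669 -1.578 -2.609
v 4.352 -1.392 -2.666
v 3.615 -1.213 -3.782
v 3.993 -1.801 -3.901
v 4.271 -1.462 -3.891
v 4.037 -1.098 -3.817
v 3.328 -1.445 -3.544
v 3.707 -2.034 -3.663
v 3.521 -2.07 -3.267
v 3.287 -1.706 -3.194
v 3.588 -1.648 -3.834
v -0.474 2.361 -0.475
v 0.053 3.007 -0.639
v -0.366 2.539 0.575
v -0.24 3.162 -0.635
v -0.569 3.195 -0.607
v -0.883 3.101 -0.559
v -1.135 2.894 -0.498
v -1.286 2.606 -0.434
v -1.314 2.28 -0.375
v -1.213 1.967 -0.332
v -1 1.714 -0.311
v -0.707 1.559 -0.314
v -0.378 1.526 -0.342
v -0.064 1.621 -0.39
v 0.188 1.827 -0.451
v 0.339 2.115 -0.516
v 0.367 2.441 -0.574
v 0.266 2.754 -0.617
v 1.076 1.045 -2.558
v 1.691 1.121 -2.579
v 1.024 1.935 -0.802
v 1.615 1.324 -2.684
v 1.456 1.486 -2.771
v 1.24 1.58 -2.825
v 0.999 1.592 -2.838
v 0.769 1.522 -2.809
v 0.587 1.378 -2.742
v 0.478 1.184 -2.646
v 0.461 0.969 -2.538
v 0.537 0.765 -2.432
v 0.695 0.604 -2.346
v 0.912 0.509 -2.292
v 1.153 0.497 -2.278
v 1.382 0.568 -2.307
v 1.565 0.711 -2.375
v 1.673 0.905 -2.47
f 1 38 17
f 38 12 41
f 17 41 6
f 38 41 17
f 1 17 13
f 17 6 18
f 13 18 2
f 17 18 13
f 1 13 22
f 13 2 23
f 22 23 8
f 13 23 22
f 1 22 34
f 22 8 37
f 34 37 11
f 22 37 34
f 1 34 38
f 34 11 42
f 38 42 12
f 34 42 38
f 2 18 29
f 18 6 32
f 29 32 10
f 18 32 29
f 6 41 19
f 41 12 40
f 19 40 5
f 41 40 19
f 12 42 39
f 42 11 35
f 39 35 3
f 42 35 39
f 11 37 36
f 37 8 24
f 36 24 7
f 37 24 36
f 8 23 28
f 23 2 25
f 28 25 9
f 23 25 28
f 4 30 16
f 30 10 31
f 16 31 5
f 30 31 16
f 4 16 14
f 16 5 15
f 14 15 3
f 16 15 14
f 4 14 21
f 14 3 20
f 21 20 7
f 14 20 21
f 4 21 26
f 21 7 27
f 26 27 9
f 21 27 26
f 4 26 30
f 26 9 33
f 30 33 10
f 26 33 30
f 5 31 19
f 31 10 32
f 19 32 6
f 31 32 19
f 3 15 39
f 15 5 40
f 39 40 12
f 15 40 39
f 7 20 36
f 20 3 35
f 36 35 11
f 20 35 36
f 9 27 28
f 27 7 24
f 28 24 8
f 27 24 28
f 10 33 29
f 33 9 25
f 29 25 2
f 33 25 29
f 44 43 46
f 44 46 45
f 46 43 47
f 46 47 45
f 47 43 48
f 47 48 45
f 48 43 49
f 48 49 45
f 49 43 50
f 49 50 45
f 50 43 51
f 50 51 45
f 51 43 52
f 51 52 45
f 52 43 53
f 52 53 45
f 53 43 54
f 53 54 45
f 54 43 55
f 54 55 45
f 55 43 56
f 55 56 45
f 56 43 57
f 56 57 45
f 57 43 58
f 57 58 45
f 58 43 59
f 58 59 45
f 59 43 60
f 59 60 45
f 60 43 44
f 60 44 45
f 62 61 64
f 62 64 63
f 64 61 65
f 64 65 63
f 65 61 66
f 65 66 63
f 66 61 67
f 66 67 63
f 67 61 68
f 67 68 63
f 68 61 69
f 68 69 63
f 69 61 70
f 69 70 63
f 70 61 71
f 70 71 63
f 71 61 72
f 71 72 63
f 72 61 73
f 72 73 63
f 73 61 74
f 73 74 63
f 74 61 75
f 74 75 63
f 75 61 76
f 75 76 63
f 76 61 77
f 76 77 63
f 77 61 78
f 77 78 63
f 78 61 62
f 78 62 63



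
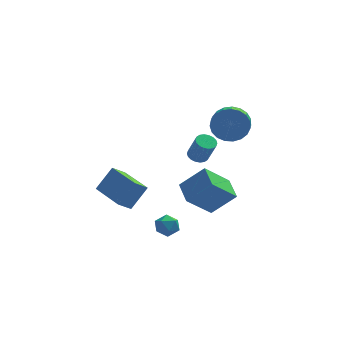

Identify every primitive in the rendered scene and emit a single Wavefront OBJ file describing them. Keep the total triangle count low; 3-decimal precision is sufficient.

v 0.519 -4.016 1.859
v 1.8 -4.038 3.066
v 0.208 -2.687 2.213
v 1.489 -2.709 3.42
v 1.811 -3.351 0.5
v 3.092 -3.373 1.707
v 1.5 -2.022 0.854
v 2.781 -2.044 2.061
v 1.356 1.722 1.681
v 1.693 1.297 1.425
v 2.122 0.833 2.764
v 1.784 1.258 3.019
v 1.861 1.503 1.443
v 2.29 1.039 2.781
v 1.929 1.753 1.508
v 2.358 1.289 2.846
v 1.884 1.997 1.607
v 2.312 1.533 2.945
v 1.734 2.186 1.721
v 2.162 1.722 3.059
v 1.509 2.284 1.827
v 1.937 1.82 3.165
v 1.253 2.27 1.904
v 1.682 1.806 3.242
v 1.018 2.147 1.936
v 1.447 1.683 3.275
v 0.85 1.941 1.919
v 1.279 1.477 3.257
v 0.782 1.691 1.854
v 1.211 1.227 3.192
v 0.828 1.447 1.755
v 1.256 0.983 3.093
v 0.978 1.258 1.641
v 1.406 0.794 2.979
v 1.203 1.16 1.535
v 1.631 0.696 2.873
v 1.458 1.174 1.458
v 1.887 0.71 2.796
v 3.265 4.045 2.814
v 3.836 3.625 1.985
v 3.685 2.174 2.618
v 3.115 2.595 3.446
v 4.162 3.722 2.285
v 4.011 2.271 2.918
v 4.333 3.875 2.676
v 4.183 2.424 3.309
v 4.319 4.057 3.091
v 4.169 2.606 3.723
v 4.124 4.237 3.457
v 3.973 2.786 4.09
v 3.779 4.384 3.713
v 3.629 2.934 4.346
v 3.346 4.473 3.813
v 3.196 3.022 4.446
v 2.899 4.488 3.74
v 2.749 3.037 4.373
v 2.515 4.426 3.507
v 2.365 2.975 4.14
v 2.261 4.298 3.154
v 2.111 2.847 3.787
v 2.181 4.127 2.742
v 2.03 2.676 3.375
v 2.288 3.941 2.343
v 2.137 2.491 2.976
v 2.564 3.774 2.025
v 2.413 2.323 2.658
v 2.961 3.654 1.843
v 2.811 2.203 2.476
v 3.411 3.601 1.829
v 3.261 2.15 2.462
v -2.89 -2.434 0.644
v -2.029 -1.915 1.889
v -4.032 -0.577 0.659
v -3.171 -0.058 1.904
v -2.229 -2.022 0.016
v -1.368 -1.503 1.261
v -3.371 -0.165 0.031
v -2.51 0.354 1.276
v -1.044 -3.318 -0.07
v -0.514 -2.887 -0.315
v -0.346 -4.253 -0.205
v 0.184 -3.822 -0.45
v -0.017 -3.79 0.247
v -0.448 -3.213 0.33
v -0.412 -3.927 -0.85
v -0.843 -3.35 -0.767
v -0.123 -3.264 -0.797
v 0.121 -3.179 -0.119
v -0.981 -3.961 -0.401
v -0.737 -3.876 0.277
f 2 4 1
f 5 2 1
f 1 4 3
f 3 5 1
f 2 8 4
f 6 2 5
f 6 8 2
f 4 8 3
f 7 5 3
f 3 8 7
f 7 6 5
f 8 6 7
f 10 9 13
f 10 13 11
f 11 13 14
f 11 14 12
f 13 9 15
f 13 15 14
f 14 15 16
f 14 16 12
f 15 9 17
f 15 17 16
f 16 17 18
f 16 18 12
f 17 9 19
f 17 19 18
f 18 19 20
f 18 20 12
f 19 9 21
f 19 21 20
f 20 21 22
f 20 22 12
f 21 9 23
f 21 23 22
f 22 23 24
f 22 24 12
f 23 9 25
f 23 25 24
f 24 25 26
f 24 26 12
f 25 9 27
f 25 27 26
f 26 27 28
f 26 28 12
f 27 9 29
f 27 29 28
f 28 29 30
f 28 30 12
f 29 9 31
f 29 31 30
f 30 31 32
f 30 32 12
f 31 9 33
f 31 33 32
f 32 33 34
f 32 34 12
f 33 9 35
f 33 35 34
f 34 35 36
f 34 36 12
f 35 9 37
f 35 37 36
f 36 37 38
f 36 38 12
f 37 9 10
f 37 10 38
f 38 10 11
f 38 11 12
f 40 39 43
f 40 43 41
f 41 43 44
f 41 44 42
f 43 39 45
f 43 45 44
f 44 45 46
f 44 46 42
f 45 39 47
f 45 47 46
f 46 47 48
f 46 48 42
f 47 39 49
f 47 49 48
f 48 49 50
f 48 50 42
f 49 39 51
f 49 51 50
f 50 51 52
f 50 52 42
f 51 39 53
f 51 53 52
f 52 53 54
f 52 54 42
f 53 39 55
f 53 55 54
f 54 55 56
f 54 56 42
f 55 39 57
f 55 57 56
f 56 57 58
f 56 58 42
f 57 39 59
f 57 59 58
f 58 59 60
f 58 60 42
f 59 39 61
f 59 61 60
f 60 61 62
f 60 62 42
f 61 39 63
f 61 63 62
f 62 63 64
f 62 64 42
f 63 39 65
f 63 65 64
f 64 65 66
f 64 66 42
f 65 39 67
f 65 67 66
f 66 67 68
f 66 68 42
f 67 39 69
f 67 69 68
f 68 69 70
f 68 70 42
f 69 39 40
f 69 40 70
f 70 40 41
f 70 41 42
f 72 74 71
f 75 72 71
f 71 74 73
f 73 75 71
f 72 78 74
f 76 72 75
f 76 78 72
f 74 78 73
f 77 75 73
f 73 78 77
f 77 76 75
f 78 76 77
f 79 90 84
f 79 84 80
f 79 80 86
f 79 86 89
f 79 89 90
f 80 84 88
f 84 90 83
f 90 89 81
f 89 86 85
f 86 80 87
f 82 88 83
f 82 83 81
f 82 81 85
f 82 85 87
f 82 87 88
f 83 88 84
f 81 83 90
f 85 81 89
f 87 85 86
f 88 87 80



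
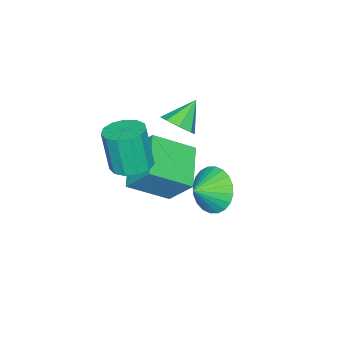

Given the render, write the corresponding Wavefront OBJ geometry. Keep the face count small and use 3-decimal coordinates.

v -3.662 -1.635 0.392
v -3.645 -0.521 1.702
v -4.843 -0.333 -0.701
v -4.826 0.781 0.609
v -1.954 -0.741 -0.389
v -1.937 0.373 0.921
v -3.135 0.561 -1.482
v -3.118 1.675 -0.172
v -0.157 0.727 2.959
v 0.673 0.469 2.928
v 0.627 0.094 4.79
v -0.203 0.353 4.821
v 0.682 0.949 3.025
v 0.635 0.574 4.887
v 0.424 1.359 3.101
v 0.378 0.984 4.963
v -0.018 1.569 3.132
v -0.064 1.194 4.994
v -0.504 1.511 3.108
v -0.551 1.136 4.97
v -0.88 1.205 3.037
v -0.927 0.83 4.899
v -1.026 0.747 2.941
v -1.073 0.372 4.803
v -0.897 0.283 2.851
v -0.943 -0.092 4.713
v -0.532 -0.04 2.795
v -0.578 -0.415 4.657
v -0.048 -0.119 2.791
v -0.095 -0.494 4.653
v 0.401 0.071 2.841
v 0.355 -0.304 4.703
v -1.195 3.653 2
v -0.615 4.226 1.308
v -0.305 3.307 2.46
v -0.667 4.501 1.617
v -0.8 4.648 1.985
v -0.993 4.642 2.355
v -1.217 4.486 2.671
v -1.438 4.204 2.885
v -1.621 3.837 2.964
v -1.74 3.443 2.897
v -1.776 3.08 2.693
v -1.723 2.805 2.383
v -1.59 2.659 2.016
v -1.397 2.664 1.645
v -1.173 2.82 1.329
v -0.953 3.103 1.115
v -0.769 3.469 1.036
v -0.65 3.864 1.104
v -2.972 1.039 3.433
v -2.477 0.836 4.001
v -3.968 1.281 4.387
v -2.455 1.42 3.877
v -2.736 1.78 3.492
v -3.154 1.706 3.073
v -3.466 1.242 2.865
v -3.489 0.658 2.99
v -3.208 0.298 3.375
v -2.789 0.372 3.794
f 2 4 1
f 5 2 1
f 1 4 3
f 3 5 1
f 2 8 4
f 6 2 5
f 6 8 2
f 4 8 3
f 7 5 3
f 3 8 7
f 7 6 5
f 8 6 7
f 10 9 13
f 10 13 11
f 11 13 14
f 11 14 12
f 13 9 15
f 13 15 14
f 14 15 16
f 14 16 12
f 15 9 17
f 15 17 16
f 16 17 18
f 16 18 12
f 17 9 19
f 17 19 18
f 18 19 20
f 18 20 12
f 19 9 21
f 19 21 20
f 20 21 22
f 20 22 12
f 21 9 23
f 21 23 22
f 22 23 24
f 22 24 12
f 23 9 25
f 23 25 24
f 24 25 26
f 24 26 12
f 25 9 27
f 25 27 26
f 26 27 28
f 26 28 12
f 27 9 29
f 27 29 28
f 28 29 30
f 28 30 12
f 29 9 31
f 29 31 30
f 30 31 32
f 30 32 12
f 31 9 10
f 31 10 32
f 32 10 11
f 32 11 12
f 34 33 36
f 34 36 35
f 36 33 37
f 36 37 35
f 37 33 38
f 37 38 35
f 38 33 39
f 38 39 35
f 39 33 40
f 39 40 35
f 40 33 41
f 40 41 35
f 41 33 42
f 41 42 35
f 42 33 43
f 42 43 35
f 43 33 44
f 43 44 35
f 44 33 45
f 44 45 35
f 45 33 46
f 45 46 35
f 46 33 47
f 46 47 35
f 47 33 48
f 47 48 35
f 48 33 49
f 48 49 35
f 49 33 50
f 49 50 35
f 50 33 34
f 50 34 35
f 52 51 54
f 52 54 53
f 54 51 55
f 54 55 53
f 55 51 56
f 55 56 53
f 56 51 57
f 56 57 53
f 57 51 58
f 57 58 53
f 58 51 59
f 58 59 53
f 59 51 60
f 59 60 53
f 60 51 52
f 60 52 53



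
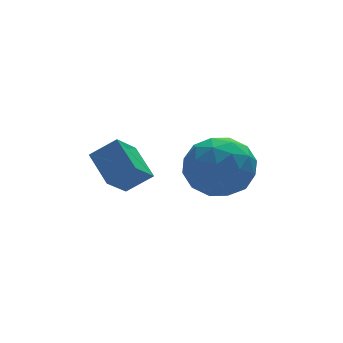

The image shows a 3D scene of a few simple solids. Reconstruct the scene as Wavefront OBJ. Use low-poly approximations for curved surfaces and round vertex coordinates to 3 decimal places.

v -2.654 -2.971 -1.337
v -2.792 -1.775 -0.682
v -1.849 -2.43 -2.156
v -1.986 -1.234 -1.501
v -1.834 -3.226 -0.699
v -1.971 -2.03 -0.044
v -1.028 -2.685 -1.518
v -1.166 -1.489 -0.863
v 1.103 -1.855 -2.574
v 2.094 -1.822 -1.827
v 0.306 -3.318 -1.453
v 1.297 -3.285 -0.706
v 0.499 -2.335 -0.721
v 0.991 -1.431 -1.413
v 1.409 -3.709 -1.867
v 1.901 -2.805 -2.559
v 2.282 -2.968 -1.39
v 1.72 -2.119 -0.681
v 0.68 -3.021 -2.599
v 0.118 -2.172 -1.89
v 1.668 -1.71 -2.299
v 0.732 -3.43 -0.981
v 0.263 -2.871 -0.99
v 0.845 -2.852 -0.551
v 1.02 -1.48 -2.055
v 1.603 -1.461 -1.616
v 0.665 -1.762 -0.966
v 0.797 -3.679 -1.664
v 1.38 -3.66 -1.225
v 1.555 -2.288 -2.729
v 2.137 -2.269 -2.29
v 1.735 -3.378 -2.314
v 2.361 -2.365 -1.603
v 1.893 -3.224 -0.944
v 1.959 -3.474 -1.626
v 2.248 -2.942 -2.033
v 2.031 -1.865 -1.186
v 1.562 -2.725 -0.528
v 1.093 -2.167 -0.536
v 1.383 -1.635 -0.943
v 2.142 -2.539 -0.93
v 0.838 -2.415 -2.752
v 0.369 -3.275 -2.094
v 1.017 -3.505 -2.337
v 1.307 -2.973 -2.744
v 0.507 -1.916 -2.336
v 0.039 -2.775 -1.677
v 0.152 -2.198 -1.247
v 0.441 -1.666 -1.654
v 0.258 -2.601 -2.35
f 2 4 1
f 5 2 1
f 1 4 3
f 3 5 1
f 2 8 4
f 6 2 5
f 6 8 2
f 4 8 3
f 7 5 3
f 3 8 7
f 7 6 5
f 8 6 7
f 9 46 25
f 46 20 49
f 25 49 14
f 46 49 25
f 9 25 21
f 25 14 26
f 21 26 10
f 25 26 21
f 9 21 30
f 21 10 31
f 30 31 16
f 21 31 30
f 9 30 42
f 30 16 45
f 42 45 19
f 30 45 42
f 9 42 46
f 42 19 50
f 46 50 20
f 42 50 46
f 10 26 37
f 26 14 40
f 37 40 18
f 26 40 37
f 14 49 27
f 49 20 48
f 27 48 13
f 49 48 27
f 20 50 47
f 50 19 43
f 47 43 11
f 50 43 47
f 19 45 44
f 45 16 32
f 44 32 15
f 45 32 44
f 16 31 36
f 31 10 33
f 36 33 17
f 31 33 36
f 12 38 24
f 38 18 39
f 24 39 13
f 38 39 24
f 12 24 22
f 24 13 23
f 22 23 11
f 24 23 22
f 12 22 29
f 22 11 28
f 29 28 15
f 22 28 29
f 12 29 34
f 29 15 35
f 34 35 17
f 29 35 34
f 12 34 38
f 34 17 41
f 38 41 18
f 34 41 38
f 13 39 27
f 39 18 40
f 27 40 14
f 39 40 27
f 11 23 47
f 23 13 48
f 47 48 20
f 23 48 47
f 15 28 44
f 28 11 43
f 44 43 19
f 28 43 44
f 17 35 36
f 35 15 32
f 36 32 16
f 35 32 36
f 18 41 37
f 41 17 33
f 37 33 10
f 41 33 37



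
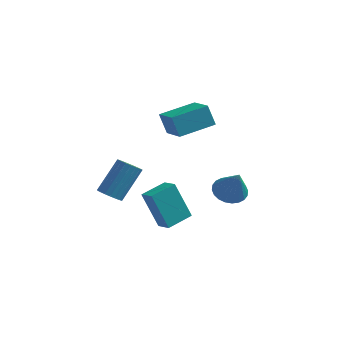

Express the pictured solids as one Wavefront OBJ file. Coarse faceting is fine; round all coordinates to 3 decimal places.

v 0.868 2.245 3.159
v 0.391 2.377 4.34
v -0.289 3.47 2.555
v -0.766 3.602 3.735
v 2.226 3.718 3.545
v 1.749 3.85 4.725
v 1.069 4.943 2.94
v 0.592 5.075 4.121
v 1.669 -2.686 -0.219
v 0.802 -2.672 1.77
v 2.373 -1.465 0.079
v 1.505 -1.451 2.068
v 2.375 -3.169 0.092
v 1.507 -3.155 2.081
v 3.078 -1.948 0.39
v 2.211 -1.934 2.379
v -1.103 -2.07 0.939
v -0.525 -1.898 0.604
v 0.06 -0.699 2.225
v -0.517 -0.87 2.561
v -0.707 -1.693 0.518
v -0.121 -0.494 2.139
v -0.957 -1.554 0.505
v -0.372 -0.354 2.127
v -1.233 -1.503 0.567
v -0.647 -0.304 2.189
v -1.486 -1.551 0.694
v -0.9 -0.352 2.315
v -1.672 -1.688 0.863
v -1.087 -0.489 2.484
v -1.761 -1.891 1.045
v -1.176 -0.692 2.666
v -1.735 -2.125 1.209
v -1.15 -0.926 2.83
v -1.6 -2.35 1.326
v -1.015 -1.151 2.948
v -1.379 -2.526 1.377
v -0.794 -1.327 2.998
v -1.111 -2.623 1.351
v -0.525 -1.424 2.973
v -0.84 -2.624 1.255
v -0.255 -1.425 2.876
v -0.616 -2.53 1.104
v -0.03 -1.331 2.725
v -0.475 -2.356 0.924
v 0.11 -1.156 2.546
v -0.443 -2.132 0.747
v 0.142 -0.933 2.369
v 3.224 3.158 -0.747
v 4.098 3.326 -1.05
v 3.936 2.482 0.927
v 4.016 3.644 -0.887
v 3.814 3.888 -0.703
v 3.522 4.021 -0.525
v 3.185 4.023 -0.381
v 2.854 3.893 -0.292
v 2.579 3.651 -0.273
v 2.402 3.334 -0.326
v 2.351 2.99 -0.443
v 2.432 2.672 -0.606
v 2.634 2.428 -0.791
v 2.926 2.295 -0.969
v 3.263 2.293 -1.113
v 3.595 2.423 -1.201
v 3.869 2.665 -1.22
v 4.046 2.982 -1.167
f 2 4 1
f 5 2 1
f 1 4 3
f 3 5 1
f 2 8 4
f 6 2 5
f 6 8 2
f 4 8 3
f 7 5 3
f 3 8 7
f 7 6 5
f 8 6 7
f 10 12 9
f 13 10 9
f 9 12 11
f 11 13 9
f 10 16 12
f 14 10 13
f 14 16 10
f 12 16 11
f 15 13 11
f 11 16 15
f 15 14 13
f 16 14 15
f 18 17 21
f 18 21 19
f 19 21 22
f 19 22 20
f 21 17 23
f 21 23 22
f 22 23 24
f 22 24 20
f 23 17 25
f 23 25 24
f 24 25 26
f 24 26 20
f 25 17 27
f 25 27 26
f 26 27 28
f 26 28 20
f 27 17 29
f 27 29 28
f 28 29 30
f 28 30 20
f 29 17 31
f 29 31 30
f 30 31 32
f 30 32 20
f 31 17 33
f 31 33 32
f 32 33 34
f 32 34 20
f 33 17 35
f 33 35 34
f 34 35 36
f 34 36 20
f 35 17 37
f 35 37 36
f 36 37 38
f 36 38 20
f 37 17 39
f 37 39 38
f 38 39 40
f 38 40 20
f 39 17 41
f 39 41 40
f 40 41 42
f 40 42 20
f 41 17 43
f 41 43 42
f 42 43 44
f 42 44 20
f 43 17 45
f 43 45 44
f 44 45 46
f 44 46 20
f 45 17 47
f 45 47 46
f 46 47 48
f 46 48 20
f 47 17 18
f 47 18 48
f 48 18 19
f 48 19 20
f 50 49 52
f 50 52 51
f 52 49 53
f 52 53 51
f 53 49 54
f 53 54 51
f 54 49 55
f 54 55 51
f 55 49 56
f 55 56 51
f 56 49 57
f 56 57 51
f 57 49 58
f 57 58 51
f 58 49 59
f 58 59 51
f 59 49 60
f 59 60 51
f 60 49 61
f 60 61 51
f 61 49 62
f 61 62 51
f 62 49 63
f 62 63 51
f 63 49 64
f 63 64 51
f 64 49 65
f 64 65 51
f 65 49 66
f 65 66 51
f 66 49 50
f 66 50 51



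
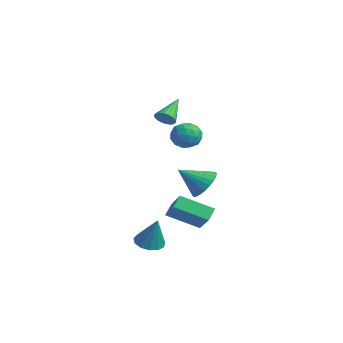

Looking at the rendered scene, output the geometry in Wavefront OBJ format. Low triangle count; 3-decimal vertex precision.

v -1.495 2.007 -3.161
v -0.475 1.765 -2.899
v -2.105 0.673 -2.019
v -0.568 2.056 -2.609
v -0.802 2.34 -2.403
v -1.141 2.573 -2.312
v -1.534 2.72 -2.351
v -1.921 2.758 -2.512
v -2.243 2.682 -2.773
v -2.452 2.503 -3.093
v -2.514 2.249 -3.423
v -2.422 1.958 -3.714
v -2.188 1.675 -3.92
v -1.849 1.442 -4.011
v -1.455 1.295 -3.972
v -1.068 1.257 -3.81
v -0.746 1.333 -3.55
v -0.538 1.511 -3.23
v 1.938 -1.743 -3.019
v 1.59 -1.18 -2.423
v 0.426 -1.434 -4.194
v 0.078 -0.871 -3.599
v 2.942 -0.189 -3.901
v 2.594 0.374 -3.306
v 1.43 0.12 -5.077
v 1.082 0.683 -4.481
v 0.12 -1.284 2.732
v 0.594 -1.328 3.144
v -0.68 -0.036 3.788
v 0.681 -1.126 2.97
v 0.657 -0.955 2.75
v 0.526 -0.849 2.526
v 0.315 -0.829 2.342
v 0.065 -0.899 2.236
v -0.174 -1.045 2.228
v -0.354 -1.239 2.32
v -0.441 -1.442 2.493
v -0.417 -1.613 2.714
v -0.286 -1.719 2.938
v -0.075 -1.739 3.121
v 0.175 -1.669 3.228
v 0.414 -1.522 3.236
v 3.168 -3.795 -4.687
v 3.755 -3.262 -4.963
v 3.892 -3.685 -2.933
v 3.387 -2.997 -4.827
v 2.95 -2.985 -4.647
v 2.581 -3.23 -4.48
v 2.399 -3.655 -4.378
v 2.461 -4.124 -4.374
v 2.747 -4.489 -4.469
v 3.167 -4.633 -4.634
v 3.587 -4.512 -4.815
v 3.874 -4.162 -4.955
v 3.937 -3.696 -5.01
v 0.708 -0.026 1.835
v 1.29 -0.06 1.131
v 1.33 -1.24 2.409
v 1.912 -1.274 1.705
v 1.981 -0.603 2.322
v 1.596 0.147 1.968
v 1.024 -1.447 1.572
v 0.639 -0.697 1.218
v 1.486 -0.939 0.968
v 2.077 -0.417 1.432
v 0.543 -0.883 2.108
v 1.134 -0.361 2.572
v 0.944 0.064 1.433
v 1.676 -1.364 2.107
v 1.716 -0.969 2.47
v 2.058 -0.989 2.056
v 1.124 0.186 1.925
v 1.467 0.166 1.511
v 1.872 -0.154 2.211
v 1.153 -1.466 2.029
v 1.496 -1.486 1.615
v 0.562 -0.311 1.484
v 0.904 -0.331 1.07
v 0.748 -1.146 1.329
v 1.402 -0.473 0.923
v 1.767 -1.187 1.26
v 1.245 -1.288 1.183
v 1.019 -0.847 0.974
v 1.749 -0.166 1.196
v 2.115 -0.88 1.533
v 2.155 -0.485 1.896
v 1.929 -0.044 1.687
v 1.864 -0.683 1.1
v 0.505 -0.42 2.007
v 0.871 -1.134 2.344
v 0.691 -1.256 1.853
v 0.465 -0.815 1.644
v 0.853 -0.113 2.28
v 1.218 -0.827 2.617
v 1.601 -0.453 2.566
v 1.375 -0.012 2.357
v 0.756 -0.617 2.44
f 2 1 4
f 2 4 3
f 4 1 5
f 4 5 3
f 5 1 6
f 5 6 3
f 6 1 7
f 6 7 3
f 7 1 8
f 7 8 3
f 8 1 9
f 8 9 3
f 9 1 10
f 9 10 3
f 10 1 11
f 10 11 3
f 11 1 12
f 11 12 3
f 12 1 13
f 12 13 3
f 13 1 14
f 13 14 3
f 14 1 15
f 14 15 3
f 15 1 16
f 15 16 3
f 16 1 17
f 16 17 3
f 17 1 18
f 17 18 3
f 18 1 2
f 18 2 3
f 20 22 19
f 23 20 19
f 19 22 21
f 21 23 19
f 20 26 22
f 24 20 23
f 24 26 20
f 22 26 21
f 25 23 21
f 21 26 25
f 25 24 23
f 26 24 25
f 28 27 30
f 28 30 29
f 30 27 31
f 30 31 29
f 31 27 32
f 31 32 29
f 32 27 33
f 32 33 29
f 33 27 34
f 33 34 29
f 34 27 35
f 34 35 29
f 35 27 36
f 35 36 29
f 36 27 37
f 36 37 29
f 37 27 38
f 37 38 29
f 38 27 39
f 38 39 29
f 39 27 40
f 39 40 29
f 40 27 41
f 40 41 29
f 41 27 42
f 41 42 29
f 42 27 28
f 42 28 29
f 44 43 46
f 44 46 45
f 46 43 47
f 46 47 45
f 47 43 48
f 47 48 45
f 48 43 49
f 48 49 45
f 49 43 50
f 49 50 45
f 50 43 51
f 50 51 45
f 51 43 52
f 51 52 45
f 52 43 53
f 52 53 45
f 53 43 54
f 53 54 45
f 54 43 55
f 54 55 45
f 55 43 44
f 55 44 45
f 56 93 72
f 93 67 96
f 72 96 61
f 93 96 72
f 56 72 68
f 72 61 73
f 68 73 57
f 72 73 68
f 56 68 77
f 68 57 78
f 77 78 63
f 68 78 77
f 56 77 89
f 77 63 92
f 89 92 66
f 77 92 89
f 56 89 93
f 89 66 97
f 93 97 67
f 89 97 93
f 57 73 84
f 73 61 87
f 84 87 65
f 73 87 84
f 61 96 74
f 96 67 95
f 74 95 60
f 96 95 74
f 67 97 94
f 97 66 90
f 94 90 58
f 97 90 94
f 66 92 91
f 92 63 79
f 91 79 62
f 92 79 91
f 63 78 83
f 78 57 80
f 83 80 64
f 78 80 83
f 59 85 71
f 85 65 86
f 71 86 60
f 85 86 71
f 59 71 69
f 71 60 70
f 69 70 58
f 71 70 69
f 59 69 76
f 69 58 75
f 76 75 62
f 69 75 76
f 59 76 81
f 76 62 82
f 81 82 64
f 76 82 81
f 59 81 85
f 81 64 88
f 85 88 65
f 81 88 85
f 60 86 74
f 86 65 87
f 74 87 61
f 86 87 74
f 58 70 94
f 70 60 95
f 94 95 67
f 70 95 94
f 62 75 91
f 75 58 90
f 91 90 66
f 75 90 91
f 64 82 83
f 82 62 79
f 83 79 63
f 82 79 83
f 65 88 84
f 88 64 80
f 84 80 57
f 88 80 84



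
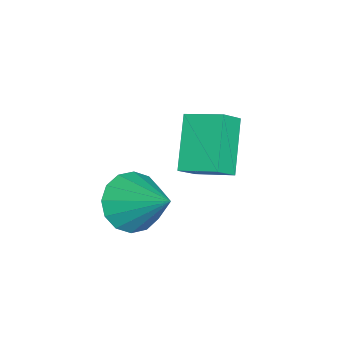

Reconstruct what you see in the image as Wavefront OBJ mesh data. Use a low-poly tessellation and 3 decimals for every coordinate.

v 3.229 2.064 -0.185
v 4.042 1.572 -0.189
v 3.991 3.316 0.825
v 4.071 1.87 -0.58
v 3.875 2.219 -0.864
v 3.506 2.527 -0.967
v 3.062 2.711 -0.861
v 2.663 2.722 -0.573
v 2.416 2.556 -0.182
v 2.387 2.258 0.209
v 2.583 1.909 0.494
v 2.953 1.601 0.597
v 3.396 1.417 0.49
v 3.795 1.407 0.202
v 0.98 3.123 -0.66
v -0.33 2.922 0.615
v 1.207 4.28 -0.245
v -0.104 4.079 1.031
v 1.584 2.801 -0.091
v 0.273 2.6 1.185
v 1.81 3.958 0.325
v 0.5 3.757 1.6
f 2 1 4
f 2 4 3
f 4 1 5
f 4 5 3
f 5 1 6
f 5 6 3
f 6 1 7
f 6 7 3
f 7 1 8
f 7 8 3
f 8 1 9
f 8 9 3
f 9 1 10
f 9 10 3
f 10 1 11
f 10 11 3
f 11 1 12
f 11 12 3
f 12 1 13
f 12 13 3
f 13 1 14
f 13 14 3
f 14 1 2
f 14 2 3
f 16 18 15
f 19 16 15
f 15 18 17
f 17 19 15
f 16 22 18
f 20 16 19
f 20 22 16
f 18 22 17
f 21 19 17
f 17 22 21
f 21 20 19
f 22 20 21

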